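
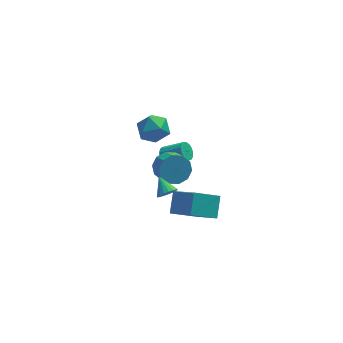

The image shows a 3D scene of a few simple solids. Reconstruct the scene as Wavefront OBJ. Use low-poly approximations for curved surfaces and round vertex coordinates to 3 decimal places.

v -1.796 -1.878 -0.938
v -1.575 -1.495 -1.373
v -2.164 -0.942 -0.302
v -1.834 -1.54 -1.457
v -2.085 -1.652 -1.438
v -2.279 -1.808 -1.32
v -2.378 -1.979 -1.127
v -2.361 -2.129 -0.896
v -2.233 -2.23 -0.673
v -2.018 -2.261 -0.503
v -1.759 -2.216 -0.42
v -1.507 -2.104 -0.438
v -1.313 -1.948 -0.556
v -1.214 -1.777 -0.75
v -1.231 -1.627 -0.98
v -1.359 -1.526 -1.203
v -1.307 4.151 -3.912
v -0.977 4.631 -4.177
v 0.237 4.23 -3.392
v -0.093 3.749 -3.128
v -1.099 4.756 -3.925
v 0.115 4.354 -3.14
v -1.268 4.742 -3.67
v -0.054 4.34 -2.885
v -1.446 4.592 -3.471
v -0.232 4.191 -2.686
v -1.593 4.342 -3.372
v -0.379 3.94 -2.588
v -1.673 4.048 -3.398
v -0.46 3.646 -2.613
v -1.67 3.777 -3.541
v -0.457 3.375 -2.757
v -1.584 3.592 -3.77
v -0.37 3.19 -2.985
v -1.434 3.535 -4.031
v -0.22 3.133 -3.246
v -1.255 3.619 -4.265
v -0.041 3.217 -3.48
v -1.088 3.825 -4.418
v 0.126 3.423 -3.633
v -0.971 4.106 -4.455
v 0.243 3.704 -3.671
v -0.931 4.397 -4.368
v 0.283 3.995 -3.584
v -3.157 1.318 2.357
v -2.297 1.869 2.491
v -2.243 0.011 1.869
v -1.383 0.562 2.003
v -1.942 0.273 2.819
v -2.506 1.081 3.121
v -2.034 0.799 1.239
v -2.598 1.607 1.541
v -1.603 1.549 1.8
v -1.546 1.223 2.776
v -2.994 0.657 1.584
v -2.937 0.331 2.56
v -1.794 -3.186 -1.356
v -0.821 -4.542 -0.098
v -1.501 -2.148 -0.464
v -0.528 -3.504 0.794
v -0.332 -2.896 -2.174
v 0.641 -4.252 -0.916
v -0.039 -1.858 -1.282
v 0.934 -3.214 -0.024
v -1.468 0.724 -1.217
v -0.819 0.464 -1.889
v -0.522 -0.485 -1.235
v -1.172 -0.224 -0.563
v -0.544 0.822 -1.494
v -0.247 -0.126 -0.84
v -0.622 1.143 -0.994
v -0.326 0.194 -0.34
v -1.024 1.304 -0.579
v -0.727 0.355 0.076
v -1.595 1.243 -0.407
v -1.298 0.295 0.247
v -2.118 0.985 -0.545
v -1.821 0.036 0.109
v -2.393 0.626 -0.94
v -2.096 -0.322 -0.286
v -2.314 0.306 -1.44
v -2.018 -0.643 -0.786
v -1.913 0.145 -1.856
v -1.616 -0.804 -1.201
v -1.342 0.205 -2.027
v -1.045 -0.743 -1.373
f 2 1 4
f 2 4 3
f 4 1 5
f 4 5 3
f 5 1 6
f 5 6 3
f 6 1 7
f 6 7 3
f 7 1 8
f 7 8 3
f 8 1 9
f 8 9 3
f 9 1 10
f 9 10 3
f 10 1 11
f 10 11 3
f 11 1 12
f 11 12 3
f 12 1 13
f 12 13 3
f 13 1 14
f 13 14 3
f 14 1 15
f 14 15 3
f 15 1 16
f 15 16 3
f 16 1 2
f 16 2 3
f 18 17 21
f 18 21 19
f 19 21 22
f 19 22 20
f 21 17 23
f 21 23 22
f 22 23 24
f 22 24 20
f 23 17 25
f 23 25 24
f 24 25 26
f 24 26 20
f 25 17 27
f 25 27 26
f 26 27 28
f 26 28 20
f 27 17 29
f 27 29 28
f 28 29 30
f 28 30 20
f 29 17 31
f 29 31 30
f 30 31 32
f 30 32 20
f 31 17 33
f 31 33 32
f 32 33 34
f 32 34 20
f 33 17 35
f 33 35 34
f 34 35 36
f 34 36 20
f 35 17 37
f 35 37 36
f 36 37 38
f 36 38 20
f 37 17 39
f 37 39 38
f 38 39 40
f 38 40 20
f 39 17 41
f 39 41 40
f 40 41 42
f 40 42 20
f 41 17 43
f 41 43 42
f 42 43 44
f 42 44 20
f 43 17 18
f 43 18 44
f 44 18 19
f 44 19 20
f 45 56 50
f 45 50 46
f 45 46 52
f 45 52 55
f 45 55 56
f 46 50 54
f 50 56 49
f 56 55 47
f 55 52 51
f 52 46 53
f 48 54 49
f 48 49 47
f 48 47 51
f 48 51 53
f 48 53 54
f 49 54 50
f 47 49 56
f 51 47 55
f 53 51 52
f 54 53 46
f 58 60 57
f 61 58 57
f 57 60 59
f 59 61 57
f 58 64 60
f 62 58 61
f 62 64 58
f 60 64 59
f 63 61 59
f 59 64 63
f 63 62 61
f 64 62 63
f 66 65 69
f 66 69 67
f 67 69 70
f 67 70 68
f 69 65 71
f 69 71 70
f 70 71 72
f 70 72 68
f 71 65 73
f 71 73 72
f 72 73 74
f 72 74 68
f 73 65 75
f 73 75 74
f 74 75 76
f 74 76 68
f 75 65 77
f 75 77 76
f 76 77 78
f 76 78 68
f 77 65 79
f 77 79 78
f 78 79 80
f 78 80 68
f 79 65 81
f 79 81 80
f 80 81 82
f 80 82 68
f 81 65 83
f 81 83 82
f 82 83 84
f 82 84 68
f 83 65 85
f 83 85 84
f 84 85 86
f 84 86 68
f 85 65 66
f 85 66 86
f 86 66 67
f 86 67 68



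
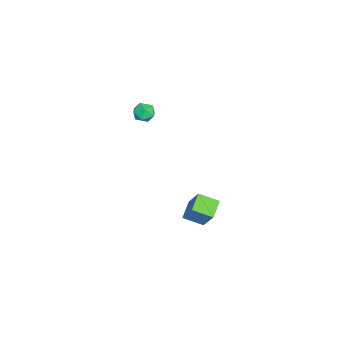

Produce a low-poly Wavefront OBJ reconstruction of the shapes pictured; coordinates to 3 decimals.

v 2.461 3.122 -3.636
v 3.211 3.735 -2.166
v 2.458 4.248 -4.104
v 3.207 4.862 -2.635
v 3.493 2.938 -4.085
v 4.242 3.552 -2.616
v 3.489 4.065 -4.554
v 4.239 4.678 -3.084
v 1.937 0.763 3.742
v 2.337 1.191 4.072
v 2.803 0.349 3.228
v 3.203 0.777 3.558
v 2.899 0.276 3.89
v 2.364 0.532 4.207
v 2.776 1.008 3.093
v 2.241 1.264 3.41
v 2.856 1.342 3.671
v 2.932 0.89 4.164
v 2.208 0.65 3.136
v 2.284 0.198 3.629
f 2 4 1
f 5 2 1
f 1 4 3
f 3 5 1
f 2 8 4
f 6 2 5
f 6 8 2
f 4 8 3
f 7 5 3
f 3 8 7
f 7 6 5
f 8 6 7
f 9 20 14
f 9 14 10
f 9 10 16
f 9 16 19
f 9 19 20
f 10 14 18
f 14 20 13
f 20 19 11
f 19 16 15
f 16 10 17
f 12 18 13
f 12 13 11
f 12 11 15
f 12 15 17
f 12 17 18
f 13 18 14
f 11 13 20
f 15 11 19
f 17 15 16
f 18 17 10



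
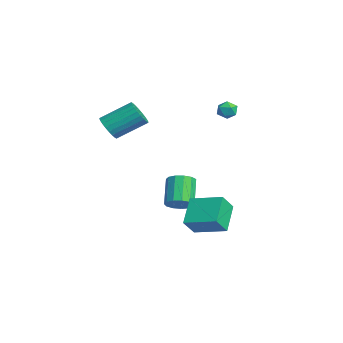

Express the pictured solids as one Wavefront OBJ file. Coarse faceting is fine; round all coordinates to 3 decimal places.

v -2.634 3.351 3.464
v -2.286 3.189 2.951
v -3.114 2.431 3.429
v -2.766 2.269 2.916
v -2.484 2.324 3.489
v -2.188 2.893 3.511
v -3.212 2.727 2.869
v -2.916 3.296 2.891
v -2.643 2.803 2.583
v -2.194 2.554 2.966
v -3.206 3.066 3.414
v -2.757 2.817 3.797
v -1.649 -3.771 2.7
v -0.836 -3.872 2.736
v -0.678 -2.231 3.796
v -1.491 -2.129 3.76
v -0.865 -3.697 2.47
v -0.708 -2.056 3.53
v -1.014 -3.534 2.239
v -0.856 -1.892 3.298
v -1.259 -3.406 2.078
v -1.102 -1.765 3.137
v -1.564 -3.334 2.011
v -1.406 -1.693 3.071
v -1.881 -3.329 2.05
v -1.724 -1.687 3.11
v -2.164 -3.39 2.188
v -2.006 -1.749 3.247
v -2.367 -3.51 2.403
v -2.21 -1.869 3.463
v -2.462 -3.669 2.664
v -2.304 -2.028 3.724
v -2.432 -3.844 2.93
v -2.275 -2.203 3.99
v -2.284 -4.008 3.162
v -2.126 -2.366 4.221
v -2.038 -4.135 3.323
v -1.881 -2.494 4.382
v -1.734 -4.207 3.389
v -1.576 -2.566 4.449
v -1.416 -4.213 3.35
v -1.259 -2.571 4.41
v -1.134 -4.151 3.213
v -0.976 -2.51 4.272
v -0.93 -4.031 2.997
v -0.773 -2.39 4.057
v -0.653 0.924 -3.073
v -0.124 0.23 -2.109
v 0.472 2.402 -2.627
v 1.001 1.708 -1.663
v 0.639 0.292 -4.237
v 1.168 -0.402 -3.273
v 1.764 1.77 -3.791
v 2.293 1.076 -2.827
v -0.834 -0.162 -2.797
v -0.268 0.272 -2.413
v -1.441 0.616 -1.078
v -2.006 0.182 -1.463
v -0.492 0.563 -2.684
v -1.665 0.907 -1.349
v -0.823 0.624 -2.991
v -1.996 0.968 -1.656
v -1.159 0.436 -3.237
v -2.331 0.78 -1.902
v -1.39 0.057 -3.343
v -2.563 0.401 -2.008
v -1.446 -0.391 -3.276
v -2.618 -0.047 -1.941
v -1.306 -0.766 -3.057
v -2.479 -0.422 -1.722
v -1.017 -0.95 -2.756
v -2.19 -0.606 -1.421
v -0.669 -0.883 -2.467
v -1.842 -0.539 -1.132
v -0.374 -0.588 -2.284
v -1.547 -0.244 -0.949
v -0.224 -0.157 -2.264
v -1.397 0.187 -0.929
f 1 12 6
f 1 6 2
f 1 2 8
f 1 8 11
f 1 11 12
f 2 6 10
f 6 12 5
f 12 11 3
f 11 8 7
f 8 2 9
f 4 10 5
f 4 5 3
f 4 3 7
f 4 7 9
f 4 9 10
f 5 10 6
f 3 5 12
f 7 3 11
f 9 7 8
f 10 9 2
f 14 13 17
f 14 17 15
f 15 17 18
f 15 18 16
f 17 13 19
f 17 19 18
f 18 19 20
f 18 20 16
f 19 13 21
f 19 21 20
f 20 21 22
f 20 22 16
f 21 13 23
f 21 23 22
f 22 23 24
f 22 24 16
f 23 13 25
f 23 25 24
f 24 25 26
f 24 26 16
f 25 13 27
f 25 27 26
f 26 27 28
f 26 28 16
f 27 13 29
f 27 29 28
f 28 29 30
f 28 30 16
f 29 13 31
f 29 31 30
f 30 31 32
f 30 32 16
f 31 13 33
f 31 33 32
f 32 33 34
f 32 34 16
f 33 13 35
f 33 35 34
f 34 35 36
f 34 36 16
f 35 13 37
f 35 37 36
f 36 37 38
f 36 38 16
f 37 13 39
f 37 39 38
f 38 39 40
f 38 40 16
f 39 13 41
f 39 41 40
f 40 41 42
f 40 42 16
f 41 13 43
f 41 43 42
f 42 43 44
f 42 44 16
f 43 13 45
f 43 45 44
f 44 45 46
f 44 46 16
f 45 13 14
f 45 14 46
f 46 14 15
f 46 15 16
f 48 50 47
f 51 48 47
f 47 50 49
f 49 51 47
f 48 54 50
f 52 48 51
f 52 54 48
f 50 54 49
f 53 51 49
f 49 54 53
f 53 52 51
f 54 52 53
f 56 55 59
f 56 59 57
f 57 59 60
f 57 60 58
f 59 55 61
f 59 61 60
f 60 61 62
f 60 62 58
f 61 55 63
f 61 63 62
f 62 63 64
f 62 64 58
f 63 55 65
f 63 65 64
f 64 65 66
f 64 66 58
f 65 55 67
f 65 67 66
f 66 67 68
f 66 68 58
f 67 55 69
f 67 69 68
f 68 69 70
f 68 70 58
f 69 55 71
f 69 71 70
f 70 71 72
f 70 72 58
f 71 55 73
f 71 73 72
f 72 73 74
f 72 74 58
f 73 55 75
f 73 75 74
f 74 75 76
f 74 76 58
f 75 55 77
f 75 77 76
f 76 77 78
f 76 78 58
f 77 55 56
f 77 56 78
f 78 56 57
f 78 57 58



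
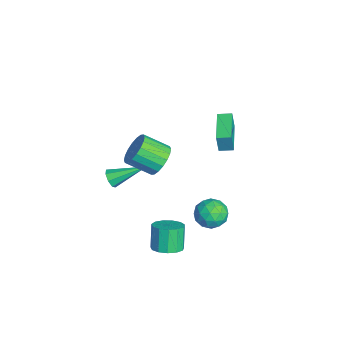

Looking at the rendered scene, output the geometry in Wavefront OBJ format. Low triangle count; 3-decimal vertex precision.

v 1.93 -1.157 3.079
v 2.83 -1.118 3.438
v 2.55 -2.425 4.281
v 1.65 -2.463 3.921
v 2.603 -0.886 3.723
v 2.322 -2.192 4.565
v 2.243 -0.707 3.88
v 1.962 -2.014 4.722
v 1.82 -0.618 3.878
v 1.54 -1.924 4.72
v 1.42 -0.635 3.718
v 1.139 -1.942 4.56
v 1.12 -0.756 3.431
v 0.84 -2.062 4.274
v 0.981 -0.956 3.074
v 0.701 -2.262 3.917
v 1.03 -1.195 2.719
v 0.75 -2.502 3.562
v 1.258 -1.428 2.435
v 0.977 -2.734 3.277
v 1.618 -1.606 2.278
v 1.337 -2.913 3.12
v 2.04 -1.696 2.28
v 1.76 -3.002 3.122
v 2.441 -1.678 2.44
v 2.16 -2.985 3.282
v 2.74 -1.558 2.726
v 2.46 -2.864 3.569
v 2.879 -1.358 3.083
v 2.599 -2.664 3.926
v -3.97 2.622 0.261
v -3.819 2.458 1.491
v -3.839 3.416 0.351
v -3.688 3.253 1.581
v -1.992 2.327 -0.021
v -1.841 2.164 1.209
v -1.861 3.122 0.069
v -1.71 2.958 1.299
v 3.964 -1.035 -2.312
v 4.737 -1.091 -1.942
v 4.11 -0.982 -0.617
v 3.336 -0.925 -0.988
v 4.657 -0.62 -2.018
v 4.03 -0.51 -0.693
v 4.357 -0.28 -2.189
v 3.729 -0.17 -0.864
v 3.931 -0.18 -2.398
v 3.304 -0.07 -1.073
v 3.516 -0.351 -2.581
v 2.889 -0.242 -1.256
v 3.243 -0.739 -2.678
v 2.616 -0.63 -1.353
v 3.199 -1.221 -2.659
v 2.572 -1.112 -1.334
v 3.397 -1.644 -2.53
v 2.77 -1.535 -1.205
v 3.776 -1.874 -2.332
v 3.148 -1.764 -1.007
v 4.214 -1.837 -2.128
v 3.586 -1.727 -0.803
v 4.572 -1.545 -1.982
v 3.945 -1.436 -0.657
v -0.523 -3.565 -0.486
v -0.196 -3.352 -0.955
v -0.417 -1.675 0.446
v -0.655 -3.296 -1.017
v -1.037 -3.397 -0.768
v -1.117 -3.597 -0.354
v -0.85 -3.778 -0.017
v -0.39 -3.834 0.046
v -0.009 -3.733 -0.203
v 0.072 -3.533 -0.618
v 2.958 1.612 -0.095
v 3.569 2.039 0.487
v 3.891 0.401 -0.187
v 4.502 0.828 0.395
v 3.667 0.529 0.723
v 3.09 1.277 0.78
v 4.37 1.163 -0.48
v 3.793 1.911 -0.423
v 4.442 1.761 0.249
v 4.007 1.37 0.993
v 3.453 1.07 -0.693
v 3.018 0.679 0.051
v 3.181 1.931 0.204
v 4.279 0.509 0.096
v 3.787 0.333 0.289
v 4.147 0.584 0.631
v 2.9 1.484 0.376
v 3.259 1.735 0.718
v 3.316 0.848 0.857
v 4.201 0.705 -0.418
v 4.56 0.956 -0.076
v 3.313 1.856 -0.331
v 3.673 2.107 0.011
v 4.144 1.592 -0.557
v 4.054 2.02 0.407
v 4.602 1.308 0.353
v 4.525 1.505 -0.162
v 4.186 1.944 -0.129
v 3.798 1.789 0.844
v 4.347 1.078 0.79
v 3.856 0.902 0.983
v 3.517 1.342 1.016
v 4.311 1.626 0.704
v 3.113 1.362 -0.49
v 3.662 0.651 -0.544
v 3.943 1.098 -0.716
v 3.604 1.538 -0.683
v 2.858 1.132 -0.053
v 3.406 0.42 -0.107
v 3.274 0.496 0.429
v 2.935 0.935 0.462
v 3.149 0.814 -0.404
f 2 1 5
f 2 5 3
f 3 5 6
f 3 6 4
f 5 1 7
f 5 7 6
f 6 7 8
f 6 8 4
f 7 1 9
f 7 9 8
f 8 9 10
f 8 10 4
f 9 1 11
f 9 11 10
f 10 11 12
f 10 12 4
f 11 1 13
f 11 13 12
f 12 13 14
f 12 14 4
f 13 1 15
f 13 15 14
f 14 15 16
f 14 16 4
f 15 1 17
f 15 17 16
f 16 17 18
f 16 18 4
f 17 1 19
f 17 19 18
f 18 19 20
f 18 20 4
f 19 1 21
f 19 21 20
f 20 21 22
f 20 22 4
f 21 1 23
f 21 23 22
f 22 23 24
f 22 24 4
f 23 1 25
f 23 25 24
f 24 25 26
f 24 26 4
f 25 1 27
f 25 27 26
f 26 27 28
f 26 28 4
f 27 1 29
f 27 29 28
f 28 29 30
f 28 30 4
f 29 1 2
f 29 2 30
f 30 2 3
f 30 3 4
f 32 34 31
f 35 32 31
f 31 34 33
f 33 35 31
f 32 38 34
f 36 32 35
f 36 38 32
f 34 38 33
f 37 35 33
f 33 38 37
f 37 36 35
f 38 36 37
f 40 39 43
f 40 43 41
f 41 43 44
f 41 44 42
f 43 39 45
f 43 45 44
f 44 45 46
f 44 46 42
f 45 39 47
f 45 47 46
f 46 47 48
f 46 48 42
f 47 39 49
f 47 49 48
f 48 49 50
f 48 50 42
f 49 39 51
f 49 51 50
f 50 51 52
f 50 52 42
f 51 39 53
f 51 53 52
f 52 53 54
f 52 54 42
f 53 39 55
f 53 55 54
f 54 55 56
f 54 56 42
f 55 39 57
f 55 57 56
f 56 57 58
f 56 58 42
f 57 39 59
f 57 59 58
f 58 59 60
f 58 60 42
f 59 39 61
f 59 61 60
f 60 61 62
f 60 62 42
f 61 39 40
f 61 40 62
f 62 40 41
f 62 41 42
f 64 63 66
f 64 66 65
f 66 63 67
f 66 67 65
f 67 63 68
f 67 68 65
f 68 63 69
f 68 69 65
f 69 63 70
f 69 70 65
f 70 63 71
f 70 71 65
f 71 63 72
f 71 72 65
f 72 63 64
f 72 64 65
f 73 110 89
f 110 84 113
f 89 113 78
f 110 113 89
f 73 89 85
f 89 78 90
f 85 90 74
f 89 90 85
f 73 85 94
f 85 74 95
f 94 95 80
f 85 95 94
f 73 94 106
f 94 80 109
f 106 109 83
f 94 109 106
f 73 106 110
f 106 83 114
f 110 114 84
f 106 114 110
f 74 90 101
f 90 78 104
f 101 104 82
f 90 104 101
f 78 113 91
f 113 84 112
f 91 112 77
f 113 112 91
f 84 114 111
f 114 83 107
f 111 107 75
f 114 107 111
f 83 109 108
f 109 80 96
f 108 96 79
f 109 96 108
f 80 95 100
f 95 74 97
f 100 97 81
f 95 97 100
f 76 102 88
f 102 82 103
f 88 103 77
f 102 103 88
f 76 88 86
f 88 77 87
f 86 87 75
f 88 87 86
f 76 86 93
f 86 75 92
f 93 92 79
f 86 92 93
f 76 93 98
f 93 79 99
f 98 99 81
f 93 99 98
f 76 98 102
f 98 81 105
f 102 105 82
f 98 105 102
f 77 103 91
f 103 82 104
f 91 104 78
f 103 104 91
f 75 87 111
f 87 77 112
f 111 112 84
f 87 112 111
f 79 92 108
f 92 75 107
f 108 107 83
f 92 107 108
f 81 99 100
f 99 79 96
f 100 96 80
f 99 96 100
f 82 105 101
f 105 81 97
f 101 97 74
f 105 97 101



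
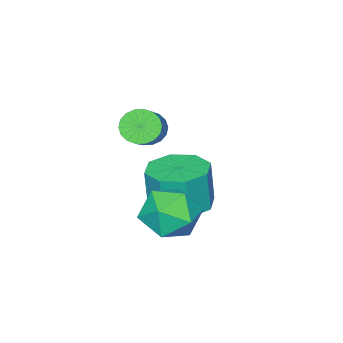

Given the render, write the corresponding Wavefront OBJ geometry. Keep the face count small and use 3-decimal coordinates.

v -1.443 -1.819 -0.405
v -0.966 -2.151 -0.696
v 0.04 -1.454 0.153
v -0.437 -1.121 0.445
v -0.991 -1.915 -0.862
v 0.015 -1.217 -0.012
v -1.104 -1.66 -0.936
v -0.098 -0.962 -0.087
v -1.285 -1.436 -0.906
v -0.279 -0.739 -0.056
v -1.497 -1.288 -0.776
v -0.491 -0.591 0.073
v -1.699 -1.245 -0.573
v -0.693 -0.548 0.277
v -1.849 -1.316 -0.336
v -0.843 -0.619 0.513
v -1.92 -1.486 -0.113
v -0.914 -0.789 0.736
v -1.895 -1.723 0.052
v -0.889 -1.025 0.902
v -1.782 -1.978 0.127
v -0.776 -1.28 0.976
v -1.601 -2.201 0.096
v -0.595 -1.504 0.946
v -1.389 -2.349 -0.033
v -0.383 -1.652 0.816
v -1.187 -2.392 -0.237
v -0.181 -1.695 0.613
v -1.037 -2.321 -0.473
v -0.031 -1.624 0.376
v -1.011 0.067 -3.216
v -0.401 0.916 -3.402
v -0.059 -0.316 -1.838
v 0.551 0.533 -2.024
v -0.453 0.661 -1.703
v -1.042 0.897 -2.555
v 0.582 -0.297 -2.685
v -0.007 -0.061 -3.537
v 0.583 0.691 -3.074
v -0.056 1.283 -2.467
v -0.404 -0.683 -2.773
v -1.043 -0.091 -2.166
v -2.313 -1.193 -3.987
v -1.73 -0.31 -3.921
v -1.704 -0.445 -2.347
v -2.287 -1.327 -2.413
v -2.527 -0.158 -3.895
v -2.5 -0.293 -2.321
v -3.198 -0.613 -3.923
v -3.172 -0.747 -2.348
v -3.351 -1.407 -3.988
v -3.325 -1.541 -2.414
v -2.896 -2.075 -4.053
v -2.87 -2.21 -2.479
v -2.1 -2.227 -4.079
v -2.073 -2.362 -2.505
v -1.428 -1.773 -4.052
v -1.402 -1.907 -2.477
v -1.275 -0.979 -3.986
v -1.249 -1.113 -2.412
f 2 1 5
f 2 5 3
f 3 5 6
f 3 6 4
f 5 1 7
f 5 7 6
f 6 7 8
f 6 8 4
f 7 1 9
f 7 9 8
f 8 9 10
f 8 10 4
f 9 1 11
f 9 11 10
f 10 11 12
f 10 12 4
f 11 1 13
f 11 13 12
f 12 13 14
f 12 14 4
f 13 1 15
f 13 15 14
f 14 15 16
f 14 16 4
f 15 1 17
f 15 17 16
f 16 17 18
f 16 18 4
f 17 1 19
f 17 19 18
f 18 19 20
f 18 20 4
f 19 1 21
f 19 21 20
f 20 21 22
f 20 22 4
f 21 1 23
f 21 23 22
f 22 23 24
f 22 24 4
f 23 1 25
f 23 25 24
f 24 25 26
f 24 26 4
f 25 1 27
f 25 27 26
f 26 27 28
f 26 28 4
f 27 1 29
f 27 29 28
f 28 29 30
f 28 30 4
f 29 1 2
f 29 2 30
f 30 2 3
f 30 3 4
f 31 42 36
f 31 36 32
f 31 32 38
f 31 38 41
f 31 41 42
f 32 36 40
f 36 42 35
f 42 41 33
f 41 38 37
f 38 32 39
f 34 40 35
f 34 35 33
f 34 33 37
f 34 37 39
f 34 39 40
f 35 40 36
f 33 35 42
f 37 33 41
f 39 37 38
f 40 39 32
f 44 43 47
f 44 47 45
f 45 47 48
f 45 48 46
f 47 43 49
f 47 49 48
f 48 49 50
f 48 50 46
f 49 43 51
f 49 51 50
f 50 51 52
f 50 52 46
f 51 43 53
f 51 53 52
f 52 53 54
f 52 54 46
f 53 43 55
f 53 55 54
f 54 55 56
f 54 56 46
f 55 43 57
f 55 57 56
f 56 57 58
f 56 58 46
f 57 43 59
f 57 59 58
f 58 59 60
f 58 60 46
f 59 43 44
f 59 44 60
f 60 44 45
f 60 45 46



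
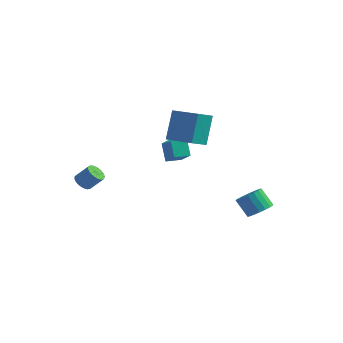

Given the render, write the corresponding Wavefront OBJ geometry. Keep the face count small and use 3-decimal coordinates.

v -0.504 -0.342 2.901
v -0.672 0.563 4.642
v -0.228 0.677 2.397
v -0.396 1.583 4.139
v 1.296 -0.663 3.241
v 1.128 0.243 4.983
v 1.572 0.357 2.738
v 1.404 1.262 4.479
v -2.592 2.914 -0.843
v -1.504 2.088 0.168
v -3.164 3.419 0.185
v -2.076 2.593 1.196
v -2.004 3.647 -0.876
v -0.916 2.821 0.135
v -2.576 4.152 0.152
v -1.488 3.326 1.163
v -3.921 -3.183 -0.041
v -3.569 -3.636 -0.178
v -2.888 -3.351 0.624
v -3.239 -2.897 0.761
v -3.471 -3.424 -0.337
v -2.79 -3.139 0.465
v -3.476 -3.157 -0.428
v -2.795 -2.871 0.374
v -3.583 -2.895 -0.43
v -2.902 -2.61 0.372
v -3.767 -2.7 -0.343
v -3.086 -2.414 0.459
v -3.986 -2.615 -0.187
v -3.305 -2.33 0.615
v -4.191 -2.66 0.003
v -3.51 -2.375 0.804
v -4.333 -2.825 0.182
v -3.652 -2.54 0.984
v -4.381 -3.072 0.311
v -3.7 -2.786 1.113
v -4.323 -3.344 0.359
v -3.642 -3.059 1.161
v -4.173 -3.579 0.315
v -3.492 -3.294 1.117
v -3.966 -3.724 0.19
v -3.285 -3.438 0.992
v -3.747 -3.744 0.012
v -3.066 -3.459 0.814
v 3.047 3.698 -3.485
v 3.681 3.637 -2.969
v 2.867 3.721 -1.959
v 2.233 3.782 -2.475
v 3.653 3.997 -3.021
v 2.839 4.081 -2.011
v 3.506 4.298 -3.165
v 2.691 4.382 -2.155
v 3.267 4.48 -3.373
v 2.453 4.564 -2.363
v 2.985 4.507 -3.602
v 2.17 4.591 -2.592
v 2.715 4.374 -3.809
v 1.901 4.458 -2.799
v 2.511 4.107 -3.951
v 1.697 4.191 -2.941
v 2.413 3.759 -4.001
v 1.599 3.843 -2.991
v 2.441 3.399 -3.949
v 1.627 3.483 -2.939
v 2.589 3.098 -3.805
v 1.774 3.182 -2.795
v 2.827 2.916 -3.597
v 2.013 3 -2.587
v 3.11 2.889 -3.368
v 2.295 2.973 -2.358
v 3.379 3.022 -3.161
v 2.565 3.106 -2.151
v 3.583 3.289 -3.019
v 2.769 3.373 -2.009
f 2 4 1
f 5 2 1
f 1 4 3
f 3 5 1
f 2 8 4
f 6 2 5
f 6 8 2
f 4 8 3
f 7 5 3
f 3 8 7
f 7 6 5
f 8 6 7
f 10 12 9
f 13 10 9
f 9 12 11
f 11 13 9
f 10 16 12
f 14 10 13
f 14 16 10
f 12 16 11
f 15 13 11
f 11 16 15
f 15 14 13
f 16 14 15
f 18 17 21
f 18 21 19
f 19 21 22
f 19 22 20
f 21 17 23
f 21 23 22
f 22 23 24
f 22 24 20
f 23 17 25
f 23 25 24
f 24 25 26
f 24 26 20
f 25 17 27
f 25 27 26
f 26 27 28
f 26 28 20
f 27 17 29
f 27 29 28
f 28 29 30
f 28 30 20
f 29 17 31
f 29 31 30
f 30 31 32
f 30 32 20
f 31 17 33
f 31 33 32
f 32 33 34
f 32 34 20
f 33 17 35
f 33 35 34
f 34 35 36
f 34 36 20
f 35 17 37
f 35 37 36
f 36 37 38
f 36 38 20
f 37 17 39
f 37 39 38
f 38 39 40
f 38 40 20
f 39 17 41
f 39 41 40
f 40 41 42
f 40 42 20
f 41 17 43
f 41 43 42
f 42 43 44
f 42 44 20
f 43 17 18
f 43 18 44
f 44 18 19
f 44 19 20
f 46 45 49
f 46 49 47
f 47 49 50
f 47 50 48
f 49 45 51
f 49 51 50
f 50 51 52
f 50 52 48
f 51 45 53
f 51 53 52
f 52 53 54
f 52 54 48
f 53 45 55
f 53 55 54
f 54 55 56
f 54 56 48
f 55 45 57
f 55 57 56
f 56 57 58
f 56 58 48
f 57 45 59
f 57 59 58
f 58 59 60
f 58 60 48
f 59 45 61
f 59 61 60
f 60 61 62
f 60 62 48
f 61 45 63
f 61 63 62
f 62 63 64
f 62 64 48
f 63 45 65
f 63 65 64
f 64 65 66
f 64 66 48
f 65 45 67
f 65 67 66
f 66 67 68
f 66 68 48
f 67 45 69
f 67 69 68
f 68 69 70
f 68 70 48
f 69 45 71
f 69 71 70
f 70 71 72
f 70 72 48
f 71 45 73
f 71 73 72
f 72 73 74
f 72 74 48
f 73 45 46
f 73 46 74
f 74 46 47
f 74 47 48



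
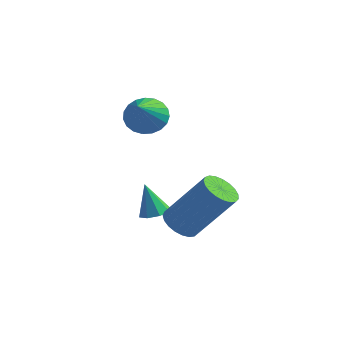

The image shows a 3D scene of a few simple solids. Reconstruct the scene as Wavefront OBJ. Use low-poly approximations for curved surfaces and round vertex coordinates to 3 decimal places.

v 2.379 1.442 -4.067
v 2.881 1.648 -4.477
v 4.102 2.085 -2.762
v 3.601 1.878 -2.353
v 2.737 1.887 -4.436
v 3.958 2.324 -2.721
v 2.531 2.05 -4.33
v 3.752 2.487 -2.616
v 2.299 2.107 -4.18
v 3.52 2.544 -2.465
v 2.081 2.05 -4.009
v 3.302 2.486 -2.295
v 1.914 1.887 -3.849
v 3.135 2.324 -2.134
v 1.828 1.647 -3.727
v 3.049 2.084 -2.012
v 1.837 1.371 -3.663
v 3.058 1.808 -1.948
v 1.94 1.108 -3.67
v 3.161 1.545 -1.955
v 2.119 0.903 -3.745
v 3.34 1.339 -2.03
v 2.343 0.79 -3.876
v 3.564 1.227 -2.161
v 2.573 0.79 -4.04
v 3.795 1.227 -2.325
v 2.77 0.903 -4.209
v 3.991 1.34 -2.494
v 2.899 1.109 -4.353
v 4.121 1.546 -2.638
v 2.939 1.373 -4.448
v 4.16 1.809 -2.733
v 0.125 3.073 -0.527
v 0.44 3.581 -0.058
v 0.675 1.667 0.627
v 0.147 3.56 0.057
v -0.151 3.454 0.07
v -0.401 3.283 -0.02
v -0.56 3.075 -0.197
v -0.601 2.867 -0.431
v -0.516 2.695 -0.682
v -0.32 2.588 -0.906
v -0.048 2.565 -1.064
v 0.255 2.629 -1.13
v 0.535 2.771 -1.091
v 0.744 2.965 -0.954
v 0.846 3.177 -0.744
v 0.823 3.372 -0.496
v 0.68 3.515 -0.253
v 0.864 2.383 -4.496
v 1.198 2.809 -4.394
v 0.456 2.417 -3.304
v 0.817 2.93 -4.527
v 0.465 2.732 -4.643
v 0.346 2.329 -4.672
v 0.531 1.958 -4.598
v 0.911 1.836 -4.464
v 1.264 2.035 -4.349
v 1.382 2.438 -4.32
f 2 1 5
f 2 5 3
f 3 5 6
f 3 6 4
f 5 1 7
f 5 7 6
f 6 7 8
f 6 8 4
f 7 1 9
f 7 9 8
f 8 9 10
f 8 10 4
f 9 1 11
f 9 11 10
f 10 11 12
f 10 12 4
f 11 1 13
f 11 13 12
f 12 13 14
f 12 14 4
f 13 1 15
f 13 15 14
f 14 15 16
f 14 16 4
f 15 1 17
f 15 17 16
f 16 17 18
f 16 18 4
f 17 1 19
f 17 19 18
f 18 19 20
f 18 20 4
f 19 1 21
f 19 21 20
f 20 21 22
f 20 22 4
f 21 1 23
f 21 23 22
f 22 23 24
f 22 24 4
f 23 1 25
f 23 25 24
f 24 25 26
f 24 26 4
f 25 1 27
f 25 27 26
f 26 27 28
f 26 28 4
f 27 1 29
f 27 29 28
f 28 29 30
f 28 30 4
f 29 1 31
f 29 31 30
f 30 31 32
f 30 32 4
f 31 1 2
f 31 2 32
f 32 2 3
f 32 3 4
f 34 33 36
f 34 36 35
f 36 33 37
f 36 37 35
f 37 33 38
f 37 38 35
f 38 33 39
f 38 39 35
f 39 33 40
f 39 40 35
f 40 33 41
f 40 41 35
f 41 33 42
f 41 42 35
f 42 33 43
f 42 43 35
f 43 33 44
f 43 44 35
f 44 33 45
f 44 45 35
f 45 33 46
f 45 46 35
f 46 33 47
f 46 47 35
f 47 33 48
f 47 48 35
f 48 33 49
f 48 49 35
f 49 33 34
f 49 34 35
f 51 50 53
f 51 53 52
f 53 50 54
f 53 54 52
f 54 50 55
f 54 55 52
f 55 50 56
f 55 56 52
f 56 50 57
f 56 57 52
f 57 50 58
f 57 58 52
f 58 50 59
f 58 59 52
f 59 50 51
f 59 51 52



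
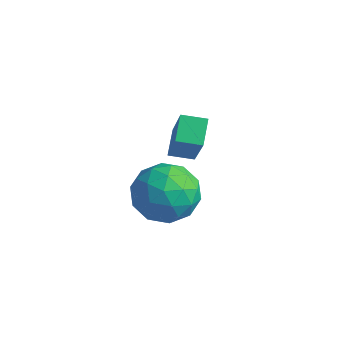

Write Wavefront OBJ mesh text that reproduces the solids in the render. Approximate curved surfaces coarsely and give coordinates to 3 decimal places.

v -0.607 -0.414 1.396
v -1.023 0.23 1.941
v -0.005 0.094 1.256
v -0.421 0.738 1.8
v 0.461 -1.198 3.14
v 0.045 -0.554 3.684
v 1.063 -0.69 2.999
v 0.647 -0.046 3.544
v 1.359 -2.439 2.1
v 1.8 -1.999 2.922
v 1.82 -3.941 2.658
v 2.261 -3.501 3.48
v 1.235 -3.498 3.382
v 0.95 -2.57 3.037
v 2.67 -3.37 2.543
v 2.385 -2.442 2.198
v 2.61 -2.574 3.195
v 1.723 -2.654 3.713
v 1.897 -3.286 1.867
v 1.01 -3.366 2.385
v 1.539 -2.087 2.462
v 2.081 -3.853 3.118
v 1.478 -3.851 3.061
v 1.737 -3.593 3.543
v 1.04 -2.423 2.53
v 1.299 -2.164 3.012
v 0.966 -3.046 3.283
v 2.321 -3.776 2.568
v 2.58 -3.517 3.05
v 1.883 -2.347 2.037
v 2.142 -2.089 2.519
v 2.654 -2.894 2.297
v 2.274 -2.167 3.105
v 2.545 -3.049 3.433
v 2.786 -2.972 2.883
v 2.618 -2.427 2.68
v 1.753 -2.213 3.41
v 2.024 -3.096 3.738
v 1.421 -3.095 3.681
v 1.253 -2.549 3.478
v 2.229 -2.551 3.571
v 1.596 -2.844 1.842
v 1.867 -3.727 2.17
v 2.367 -3.391 2.102
v 2.199 -2.845 1.899
v 1.075 -2.891 2.147
v 1.346 -3.773 2.475
v 1.002 -3.513 2.9
v 0.834 -2.968 2.697
v 1.391 -3.389 2.009
f 2 4 1
f 5 2 1
f 1 4 3
f 3 5 1
f 2 8 4
f 6 2 5
f 6 8 2
f 4 8 3
f 7 5 3
f 3 8 7
f 7 6 5
f 8 6 7
f 9 46 25
f 46 20 49
f 25 49 14
f 46 49 25
f 9 25 21
f 25 14 26
f 21 26 10
f 25 26 21
f 9 21 30
f 21 10 31
f 30 31 16
f 21 31 30
f 9 30 42
f 30 16 45
f 42 45 19
f 30 45 42
f 9 42 46
f 42 19 50
f 46 50 20
f 42 50 46
f 10 26 37
f 26 14 40
f 37 40 18
f 26 40 37
f 14 49 27
f 49 20 48
f 27 48 13
f 49 48 27
f 20 50 47
f 50 19 43
f 47 43 11
f 50 43 47
f 19 45 44
f 45 16 32
f 44 32 15
f 45 32 44
f 16 31 36
f 31 10 33
f 36 33 17
f 31 33 36
f 12 38 24
f 38 18 39
f 24 39 13
f 38 39 24
f 12 24 22
f 24 13 23
f 22 23 11
f 24 23 22
f 12 22 29
f 22 11 28
f 29 28 15
f 22 28 29
f 12 29 34
f 29 15 35
f 34 35 17
f 29 35 34
f 12 34 38
f 34 17 41
f 38 41 18
f 34 41 38
f 13 39 27
f 39 18 40
f 27 40 14
f 39 40 27
f 11 23 47
f 23 13 48
f 47 48 20
f 23 48 47
f 15 28 44
f 28 11 43
f 44 43 19
f 28 43 44
f 17 35 36
f 35 15 32
f 36 32 16
f 35 32 36
f 18 41 37
f 41 17 33
f 37 33 10
f 41 33 37



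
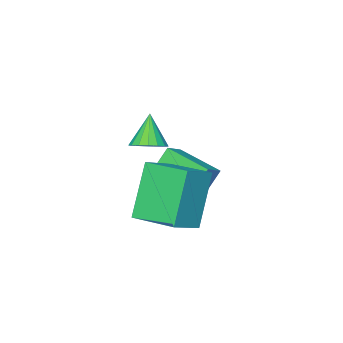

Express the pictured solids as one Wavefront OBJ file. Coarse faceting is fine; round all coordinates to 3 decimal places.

v -3.486 -2.796 -3.511
v -4.014 -2.735 -2.712
v -3.773 -1.171 -3.826
v -4.301 -1.109 -3.026
v -2.799 -2.591 -3.074
v -3.327 -2.529 -2.274
v -3.086 -0.965 -3.388
v -3.614 -0.904 -2.589
v -0.467 0.539 -2.76
v -1.342 0.073 -0.989
v -0.808 2.054 -2.531
v -1.684 1.588 -0.759
v 0.584 0.692 -2.201
v -0.292 0.226 -0.429
v 0.242 2.207 -1.971
v -0.633 1.741 -0.2
v -0.804 -0.274 -0.172
v -0.254 -0.365 0.022
v -1.236 -0.746 0.832
v -0.317 -0.106 0.117
v -0.492 0.114 0.146
v -0.738 0.245 0.101
v -0.999 0.258 -0.005
v -1.216 0.148 -0.15
v -1.338 -0.058 -0.3
v -1.338 -0.313 -0.42
v -1.215 -0.56 -0.483
v -0.999 -0.741 -0.475
v -0.737 -0.815 -0.398
v -0.491 -0.765 -0.268
v -0.317 -0.602 -0.117
f 2 4 1
f 5 2 1
f 1 4 3
f 3 5 1
f 2 8 4
f 6 2 5
f 6 8 2
f 4 8 3
f 7 5 3
f 3 8 7
f 7 6 5
f 8 6 7
f 10 12 9
f 13 10 9
f 9 12 11
f 11 13 9
f 10 16 12
f 14 10 13
f 14 16 10
f 12 16 11
f 15 13 11
f 11 16 15
f 15 14 13
f 16 14 15
f 18 17 20
f 18 20 19
f 20 17 21
f 20 21 19
f 21 17 22
f 21 22 19
f 22 17 23
f 22 23 19
f 23 17 24
f 23 24 19
f 24 17 25
f 24 25 19
f 25 17 26
f 25 26 19
f 26 17 27
f 26 27 19
f 27 17 28
f 27 28 19
f 28 17 29
f 28 29 19
f 29 17 30
f 29 30 19
f 30 17 31
f 30 31 19
f 31 17 18
f 31 18 19



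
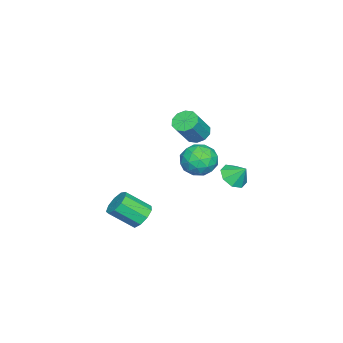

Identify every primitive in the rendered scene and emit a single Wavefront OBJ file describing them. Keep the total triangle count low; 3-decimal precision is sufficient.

v -0.19 0.055 3.226
v 0.281 0.69 3.007
v 1.4 0.36 4.456
v 0.93 -0.275 4.674
v -0.077 0.862 3.322
v 1.042 0.531 4.771
v -0.477 0.725 3.601
v 0.642 0.395 5.049
v -0.768 0.333 3.736
v 0.351 0.002 5.185
v -0.838 -0.166 3.676
v 0.281 -0.496 5.125
v -0.66 -0.58 3.444
v 0.459 -0.91 4.893
v -0.302 -0.751 3.129
v 0.817 -1.082 4.578
v 0.098 -0.615 2.851
v 1.217 -0.945 4.299
v 0.389 -0.222 2.715
v 1.508 -0.553 4.164
v 0.459 0.276 2.775
v 1.578 -0.054 4.224
v 4.308 2.109 2.647
v 4.957 1.933 3.562
v 2.863 1.407 3.538
v 3.512 1.231 4.453
v 3.249 2.29 4.138
v 4.142 2.724 3.587
v 3.678 0.616 3.513
v 4.571 1.05 2.962
v 4.568 1.011 4.097
v 4.303 2.045 4.483
v 3.517 1.295 2.617
v 3.252 2.329 3.003
v 4.76 2.083 3.026
v 3.06 1.257 4.074
v 2.906 1.879 3.888
v 3.288 1.776 4.426
v 4.281 2.548 3.041
v 4.662 2.444 3.579
v 3.658 2.654 3.917
v 3.158 0.896 3.521
v 3.539 0.792 4.059
v 4.532 1.564 2.674
v 4.914 1.461 3.212
v 4.162 0.686 3.183
v 4.912 1.437 3.879
v 4.063 1.024 4.402
v 4.16 0.663 3.85
v 4.685 0.918 3.526
v 4.756 2.045 4.106
v 3.907 1.633 4.629
v 3.752 2.255 4.444
v 4.278 2.51 4.121
v 4.527 1.503 4.42
v 3.913 1.707 2.471
v 3.064 1.295 2.994
v 3.542 0.83 2.979
v 4.068 1.085 2.656
v 3.757 2.316 2.698
v 2.908 1.903 3.221
v 3.135 2.422 3.574
v 3.66 2.677 3.25
v 3.293 1.837 2.68
v -3.491 1.135 -2.013
v -2.593 0.783 -1.836
v -3.349 1.945 -1.127
v -2.59 1.337 -2.342
v -3.115 1.772 -2.656
v -3.86 1.833 -2.593
v -4.389 1.486 -2.191
v -4.392 0.933 -1.684
v -3.867 0.498 -1.371
v -3.122 0.436 -1.433
v 1.182 -2.793 -3.642
v 2.069 -2.523 -3.71
v 2.585 -3.916 -2.526
v 1.698 -4.187 -2.458
v 1.785 -2.219 -3.228
v 2.301 -3.612 -2.045
v 1.219 -2.184 -2.94
v 1.735 -3.577 -1.757
v 0.636 -2.434 -2.981
v 1.151 -3.828 -1.797
v 0.308 -2.852 -3.33
v 0.823 -4.246 -2.147
v 0.389 -3.243 -3.826
v 0.905 -4.637 -2.642
v 0.842 -3.423 -4.235
v 1.357 -4.817 -3.051
v 1.453 -3.309 -4.367
v 1.969 -4.702 -3.183
v 1.938 -2.953 -4.159
v 2.454 -4.347 -2.976
f 2 1 5
f 2 5 3
f 3 5 6
f 3 6 4
f 5 1 7
f 5 7 6
f 6 7 8
f 6 8 4
f 7 1 9
f 7 9 8
f 8 9 10
f 8 10 4
f 9 1 11
f 9 11 10
f 10 11 12
f 10 12 4
f 11 1 13
f 11 13 12
f 12 13 14
f 12 14 4
f 13 1 15
f 13 15 14
f 14 15 16
f 14 16 4
f 15 1 17
f 15 17 16
f 16 17 18
f 16 18 4
f 17 1 19
f 17 19 18
f 18 19 20
f 18 20 4
f 19 1 21
f 19 21 20
f 20 21 22
f 20 22 4
f 21 1 2
f 21 2 22
f 22 2 3
f 22 3 4
f 23 60 39
f 60 34 63
f 39 63 28
f 60 63 39
f 23 39 35
f 39 28 40
f 35 40 24
f 39 40 35
f 23 35 44
f 35 24 45
f 44 45 30
f 35 45 44
f 23 44 56
f 44 30 59
f 56 59 33
f 44 59 56
f 23 56 60
f 56 33 64
f 60 64 34
f 56 64 60
f 24 40 51
f 40 28 54
f 51 54 32
f 40 54 51
f 28 63 41
f 63 34 62
f 41 62 27
f 63 62 41
f 34 64 61
f 64 33 57
f 61 57 25
f 64 57 61
f 33 59 58
f 59 30 46
f 58 46 29
f 59 46 58
f 30 45 50
f 45 24 47
f 50 47 31
f 45 47 50
f 26 52 38
f 52 32 53
f 38 53 27
f 52 53 38
f 26 38 36
f 38 27 37
f 36 37 25
f 38 37 36
f 26 36 43
f 36 25 42
f 43 42 29
f 36 42 43
f 26 43 48
f 43 29 49
f 48 49 31
f 43 49 48
f 26 48 52
f 48 31 55
f 52 55 32
f 48 55 52
f 27 53 41
f 53 32 54
f 41 54 28
f 53 54 41
f 25 37 61
f 37 27 62
f 61 62 34
f 37 62 61
f 29 42 58
f 42 25 57
f 58 57 33
f 42 57 58
f 31 49 50
f 49 29 46
f 50 46 30
f 49 46 50
f 32 55 51
f 55 31 47
f 51 47 24
f 55 47 51
f 66 65 68
f 66 68 67
f 68 65 69
f 68 69 67
f 69 65 70
f 69 70 67
f 70 65 71
f 70 71 67
f 71 65 72
f 71 72 67
f 72 65 73
f 72 73 67
f 73 65 74
f 73 74 67
f 74 65 66
f 74 66 67
f 76 75 79
f 76 79 77
f 77 79 80
f 77 80 78
f 79 75 81
f 79 81 80
f 80 81 82
f 80 82 78
f 81 75 83
f 81 83 82
f 82 83 84
f 82 84 78
f 83 75 85
f 83 85 84
f 84 85 86
f 84 86 78
f 85 75 87
f 85 87 86
f 86 87 88
f 86 88 78
f 87 75 89
f 87 89 88
f 88 89 90
f 88 90 78
f 89 75 91
f 89 91 90
f 90 91 92
f 90 92 78
f 91 75 93
f 91 93 92
f 92 93 94
f 92 94 78
f 93 75 76
f 93 76 94
f 94 76 77
f 94 77 78



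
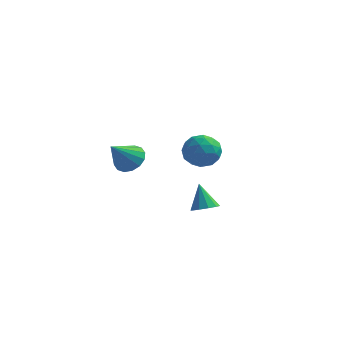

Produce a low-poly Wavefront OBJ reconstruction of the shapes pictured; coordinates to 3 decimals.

v 3.323 4.049 -0.875
v 3.9 3.7 -0.241
v 2.6 2.74 -0.939
v 3.177 2.391 -0.305
v 2.566 3.043 -0.065
v 3.013 3.853 -0.026
v 3.487 2.587 -1.154
v 3.934 3.397 -1.115
v 4.001 2.797 -0.413
v 3.432 3.079 0.259
v 3.068 3.361 -1.439
v 2.499 3.643 -0.767
v 3.675 3.99 -0.553
v 2.825 2.45 -0.627
v 2.466 2.834 -0.487
v 2.805 2.629 -0.114
v 3.153 4.079 -0.426
v 3.492 3.874 -0.054
v 2.708 3.488 0.05
v 3.008 2.566 -1.126
v 3.347 2.361 -0.754
v 3.695 3.811 -1.066
v 4.034 3.606 -0.693
v 3.792 2.952 -1.23
v 4.073 3.254 -0.281
v 3.649 2.484 -0.318
v 3.831 2.6 -0.818
v 4.094 3.075 -0.795
v 3.739 3.419 0.114
v 3.314 2.65 0.077
v 2.955 3.033 0.218
v 3.217 3.509 0.241
v 3.798 2.888 0.013
v 3.186 3.79 -1.257
v 2.761 3.021 -1.294
v 3.283 2.931 -1.421
v 3.545 3.407 -1.398
v 2.851 3.956 -0.862
v 2.427 3.186 -0.899
v 2.406 3.365 -0.385
v 2.669 3.84 -0.362
v 2.702 3.552 -1.193
v 4.167 0.772 -2.646
v 4.582 1.244 -2.694
v 3.733 1.268 -1.514
v 4.252 1.355 -2.869
v 3.891 1.243 -2.959
v 3.634 0.951 -2.929
v 3.582 0.591 -2.792
v 3.753 0.3 -2.598
v 4.082 0.189 -2.423
v 4.444 0.3 -2.333
v 4.7 0.592 -2.362
v 4.753 0.952 -2.5
v 1.828 -2.003 1.333
v 2.527 -2.182 1.5
v 1.352 -2.877 2.387
v 2.448 -1.877 1.718
v 2.204 -1.606 1.832
v 1.858 -1.441 1.813
v 1.505 -1.426 1.666
v 1.239 -1.566 1.429
v 1.13 -1.823 1.167
v 1.208 -2.128 0.949
v 1.453 -2.4 0.834
v 1.798 -2.565 0.853
v 2.151 -2.579 1
v 2.418 -2.439 1.237
f 1 38 17
f 38 12 41
f 17 41 6
f 38 41 17
f 1 17 13
f 17 6 18
f 13 18 2
f 17 18 13
f 1 13 22
f 13 2 23
f 22 23 8
f 13 23 22
f 1 22 34
f 22 8 37
f 34 37 11
f 22 37 34
f 1 34 38
f 34 11 42
f 38 42 12
f 34 42 38
f 2 18 29
f 18 6 32
f 29 32 10
f 18 32 29
f 6 41 19
f 41 12 40
f 19 40 5
f 41 40 19
f 12 42 39
f 42 11 35
f 39 35 3
f 42 35 39
f 11 37 36
f 37 8 24
f 36 24 7
f 37 24 36
f 8 23 28
f 23 2 25
f 28 25 9
f 23 25 28
f 4 30 16
f 30 10 31
f 16 31 5
f 30 31 16
f 4 16 14
f 16 5 15
f 14 15 3
f 16 15 14
f 4 14 21
f 14 3 20
f 21 20 7
f 14 20 21
f 4 21 26
f 21 7 27
f 26 27 9
f 21 27 26
f 4 26 30
f 26 9 33
f 30 33 10
f 26 33 30
f 5 31 19
f 31 10 32
f 19 32 6
f 31 32 19
f 3 15 39
f 15 5 40
f 39 40 12
f 15 40 39
f 7 20 36
f 20 3 35
f 36 35 11
f 20 35 36
f 9 27 28
f 27 7 24
f 28 24 8
f 27 24 28
f 10 33 29
f 33 9 25
f 29 25 2
f 33 25 29
f 44 43 46
f 44 46 45
f 46 43 47
f 46 47 45
f 47 43 48
f 47 48 45
f 48 43 49
f 48 49 45
f 49 43 50
f 49 50 45
f 50 43 51
f 50 51 45
f 51 43 52
f 51 52 45
f 52 43 53
f 52 53 45
f 53 43 54
f 53 54 45
f 54 43 44
f 54 44 45
f 56 55 58
f 56 58 57
f 58 55 59
f 58 59 57
f 59 55 60
f 59 60 57
f 60 55 61
f 60 61 57
f 61 55 62
f 61 62 57
f 62 55 63
f 62 63 57
f 63 55 64
f 63 64 57
f 64 55 65
f 64 65 57
f 65 55 66
f 65 66 57
f 66 55 67
f 66 67 57
f 67 55 68
f 67 68 57
f 68 55 56
f 68 56 57



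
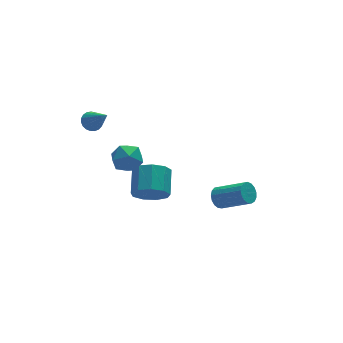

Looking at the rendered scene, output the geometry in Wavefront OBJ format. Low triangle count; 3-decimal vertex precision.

v -4.169 -2.002 3.523
v -3.467 -2.096 2.863
v -3.673 -3.304 4.237
v -2.971 -3.398 3.577
v -2.938 -2.675 4.218
v -3.245 -1.87 3.777
v -3.895 -3.53 3.323
v -4.202 -2.725 2.882
v -3.298 -3.041 2.74
v -2.707 -2.512 3.293
v -4.433 -2.888 3.807
v -3.842 -2.359 4.36
v 2.636 -0.279 -3.998
v 3.088 -0.323 -4.545
v 4.295 -1.564 -3.448
v 3.844 -1.521 -2.902
v 3.2 -0.056 -4.367
v 4.408 -1.297 -3.27
v 3.184 0.16 -4.105
v 4.392 -1.082 -3.008
v 3.042 0.275 -3.818
v 4.25 -0.967 -2.722
v 2.807 0.263 -3.573
v 4.015 -0.979 -2.476
v 2.533 0.127 -3.425
v 3.741 -1.115 -2.328
v 2.283 -0.102 -3.409
v 3.49 -1.344 -2.312
v 2.113 -0.372 -3.527
v 3.321 -1.613 -2.431
v 2.063 -0.62 -3.754
v 3.271 -1.862 -2.657
v 2.145 -0.791 -4.036
v 3.353 -2.032 -2.94
v 2.339 -0.844 -4.31
v 3.547 -2.085 -3.213
v 2.601 -0.768 -4.513
v 3.809 -2.009 -3.416
v 2.871 -0.58 -4.597
v 4.079 -1.821 -3.501
v -1.162 0.312 -2.915
v -0.631 -0.339 -2.22
v -0.028 1.017 -1.411
v -0.558 1.668 -2.105
v -0.197 -0.182 -2.806
v 0.407 1.173 -1.996
v -0.214 0.205 -3.442
v 0.39 1.561 -2.633
v -0.674 0.643 -3.832
v -0.071 1.999 -3.022
v -1.363 0.926 -3.793
v -0.76 2.282 -2.983
v -1.957 0.922 -3.343
v -1.354 2.277 -2.533
v -2.18 0.633 -2.692
v -1.576 1.988 -1.883
v -1.925 0.193 -2.146
v -1.322 1.548 -1.337
v -1.314 -0.19 -1.96
v -0.71 1.165 -1.15
v -3.859 1.856 3.011
v -3.614 1.463 2.569
v -3.421 0.624 4.349
v -3.402 1.61 2.636
v -3.27 1.8 2.767
v -3.239 1.999 2.94
v -3.315 2.174 3.126
v -3.486 2.293 3.292
v -3.72 2.337 3.409
v -3.979 2.298 3.458
v -4.217 2.182 3.429
v -4.393 2.01 3.328
v -4.476 1.811 3.172
v -4.453 1.62 2.989
v -4.327 1.469 2.809
v -4.12 1.386 2.664
v -3.868 1.383 2.579
f 1 12 6
f 1 6 2
f 1 2 8
f 1 8 11
f 1 11 12
f 2 6 10
f 6 12 5
f 12 11 3
f 11 8 7
f 8 2 9
f 4 10 5
f 4 5 3
f 4 3 7
f 4 7 9
f 4 9 10
f 5 10 6
f 3 5 12
f 7 3 11
f 9 7 8
f 10 9 2
f 14 13 17
f 14 17 15
f 15 17 18
f 15 18 16
f 17 13 19
f 17 19 18
f 18 19 20
f 18 20 16
f 19 13 21
f 19 21 20
f 20 21 22
f 20 22 16
f 21 13 23
f 21 23 22
f 22 23 24
f 22 24 16
f 23 13 25
f 23 25 24
f 24 25 26
f 24 26 16
f 25 13 27
f 25 27 26
f 26 27 28
f 26 28 16
f 27 13 29
f 27 29 28
f 28 29 30
f 28 30 16
f 29 13 31
f 29 31 30
f 30 31 32
f 30 32 16
f 31 13 33
f 31 33 32
f 32 33 34
f 32 34 16
f 33 13 35
f 33 35 34
f 34 35 36
f 34 36 16
f 35 13 37
f 35 37 36
f 36 37 38
f 36 38 16
f 37 13 39
f 37 39 38
f 38 39 40
f 38 40 16
f 39 13 14
f 39 14 40
f 40 14 15
f 40 15 16
f 42 41 45
f 42 45 43
f 43 45 46
f 43 46 44
f 45 41 47
f 45 47 46
f 46 47 48
f 46 48 44
f 47 41 49
f 47 49 48
f 48 49 50
f 48 50 44
f 49 41 51
f 49 51 50
f 50 51 52
f 50 52 44
f 51 41 53
f 51 53 52
f 52 53 54
f 52 54 44
f 53 41 55
f 53 55 54
f 54 55 56
f 54 56 44
f 55 41 57
f 55 57 56
f 56 57 58
f 56 58 44
f 57 41 59
f 57 59 58
f 58 59 60
f 58 60 44
f 59 41 42
f 59 42 60
f 60 42 43
f 60 43 44
f 62 61 64
f 62 64 63
f 64 61 65
f 64 65 63
f 65 61 66
f 65 66 63
f 66 61 67
f 66 67 63
f 67 61 68
f 67 68 63
f 68 61 69
f 68 69 63
f 69 61 70
f 69 70 63
f 70 61 71
f 70 71 63
f 71 61 72
f 71 72 63
f 72 61 73
f 72 73 63
f 73 61 74
f 73 74 63
f 74 61 75
f 74 75 63
f 75 61 76
f 75 76 63
f 76 61 77
f 76 77 63
f 77 61 62
f 77 62 63



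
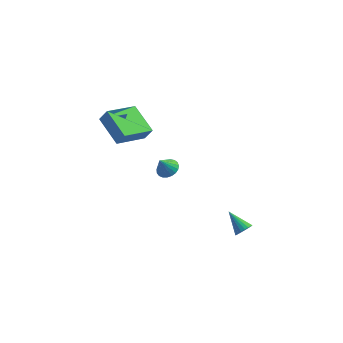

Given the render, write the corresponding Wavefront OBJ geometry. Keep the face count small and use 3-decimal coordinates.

v -1.166 1.057 -3.613
v -0.68 1.396 -3.301
v -1.554 0.743 -2.667
v -0.881 1.588 -3.32
v -1.132 1.688 -3.389
v -1.388 1.679 -3.497
v -1.607 1.562 -3.625
v -1.749 1.359 -3.751
v -1.79 1.103 -3.853
v -1.724 0.839 -3.914
v -1.561 0.613 -3.923
v -1.33 0.464 -3.878
v -1.071 0.418 -3.787
v -0.828 0.482 -3.666
v -0.644 0.645 -3.537
v -0.55 0.88 -3.42
v -0.563 1.146 -3.337
v -3.617 -0.566 -0.31
v -4.828 0.767 0.41
v -2.389 0.923 -1.003
v -3.6 2.256 -0.282
v -3.18 -0.576 0.442
v -4.391 0.757 1.163
v -1.952 0.913 -0.25
v -3.163 2.246 0.47
v 3.672 -3.351 -3.903
v 3.911 -3.516 -3.447
v 2.748 -2.629 -3.157
v 4.023 -3.326 -3.493
v 4.073 -3.141 -3.609
v 4.055 -2.992 -3.776
v 3.97 -2.905 -3.965
v 3.834 -2.896 -4.143
v 3.67 -2.965 -4.28
v 3.506 -3.101 -4.351
v 3.371 -3.28 -4.345
v 3.288 -3.472 -4.262
v 3.271 -3.643 -4.117
v 3.324 -3.763 -3.935
v 3.437 -3.812 -3.748
v 3.591 -3.782 -3.587
v 3.758 -3.677 -3.48
f 2 1 4
f 2 4 3
f 4 1 5
f 4 5 3
f 5 1 6
f 5 6 3
f 6 1 7
f 6 7 3
f 7 1 8
f 7 8 3
f 8 1 9
f 8 9 3
f 9 1 10
f 9 10 3
f 10 1 11
f 10 11 3
f 11 1 12
f 11 12 3
f 12 1 13
f 12 13 3
f 13 1 14
f 13 14 3
f 14 1 15
f 14 15 3
f 15 1 16
f 15 16 3
f 16 1 17
f 16 17 3
f 17 1 2
f 17 2 3
f 19 21 18
f 22 19 18
f 18 21 20
f 20 22 18
f 19 25 21
f 23 19 22
f 23 25 19
f 21 25 20
f 24 22 20
f 20 25 24
f 24 23 22
f 25 23 24
f 27 26 29
f 27 29 28
f 29 26 30
f 29 30 28
f 30 26 31
f 30 31 28
f 31 26 32
f 31 32 28
f 32 26 33
f 32 33 28
f 33 26 34
f 33 34 28
f 34 26 35
f 34 35 28
f 35 26 36
f 35 36 28
f 36 26 37
f 36 37 28
f 37 26 38
f 37 38 28
f 38 26 39
f 38 39 28
f 39 26 40
f 39 40 28
f 40 26 41
f 40 41 28
f 41 26 42
f 41 42 28
f 42 26 27
f 42 27 28



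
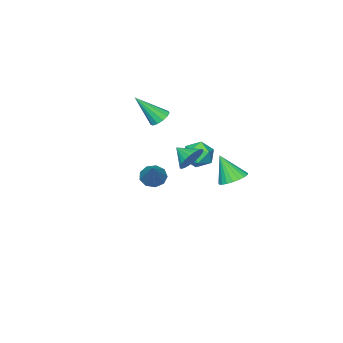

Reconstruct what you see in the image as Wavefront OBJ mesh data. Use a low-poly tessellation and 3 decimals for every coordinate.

v -2.413 -2.452 -0.121
v -1.992 -2.721 -0.536
v -1.567 -3.448 1.381
v -1.837 -2.411 -0.418
v -1.865 -2.114 -0.206
v -2.067 -1.925 0.034
v -2.379 -1.903 0.225
v -2.702 -2.055 0.306
v -2.933 -2.334 0.251
v -2.999 -2.65 0.079
v -2.88 -2.904 -0.157
v -2.612 -3.014 -0.381
v -2.281 -2.946 -0.522
v -2.598 1.085 -1.28
v -1.805 1.447 -1.039
v -1.895 -0.027 -1.921
v -1.102 0.335 -1.68
v -1.653 -0.008 -1.05
v -2.087 0.679 -0.654
v -1.613 0.741 -2.306
v -2.047 1.428 -1.91
v -1.196 1.234 -1.673
v -1.221 0.771 -0.897
v -2.479 0.649 -2.063
v -2.504 0.186 -1.287
v 2.043 3.679 0.788
v 2.289 4.05 1.452
v 2.117 2.761 1.272
v 1.98 4.047 1.495
v 1.68 3.989 1.43
v 1.436 3.883 1.267
v 1.284 3.746 1.031
v 1.247 3.599 0.759
v 1.332 3.464 0.49
v 1.525 3.361 0.267
v 1.796 3.307 0.123
v 2.106 3.31 0.08
v 2.405 3.368 0.145
v 2.65 3.474 0.308
v 2.802 3.611 0.544
v 2.838 3.758 0.817
v 2.754 3.894 1.085
v 2.561 3.996 1.308
v -0.381 4.27 -1.351
v 0.218 4.763 -1.155
v -0.219 3.51 0.071
v -0.047 4.926 -1.038
v -0.37 4.976 -0.974
v -0.695 4.904 -0.976
v -0.965 4.722 -1.042
v -1.135 4.462 -1.162
v -1.174 4.168 -1.315
v -1.076 3.893 -1.473
v -0.858 3.683 -1.611
v -0.557 3.574 -1.703
v -0.226 3.586 -1.735
v 0.078 3.716 -1.7
v 0.303 3.942 -1.604
v 0.409 4.224 -1.465
v 0.379 4.515 -1.306
v -1.912 -2.497 -4.275
v -1.616 -2.081 -4.824
v -0.708 -1.443 -2.825
v -2.037 -1.853 -4.639
v -2.4 -1.927 -4.284
v -2.535 -2.268 -3.925
v -2.378 -2.716 -3.729
v -2.004 -3.061 -3.789
v -1.586 -3.143 -4.076
v -1.322 -2.922 -4.457
v -1.333 -2.503 -4.752
f 2 1 4
f 2 4 3
f 4 1 5
f 4 5 3
f 5 1 6
f 5 6 3
f 6 1 7
f 6 7 3
f 7 1 8
f 7 8 3
f 8 1 9
f 8 9 3
f 9 1 10
f 9 10 3
f 10 1 11
f 10 11 3
f 11 1 12
f 11 12 3
f 12 1 13
f 12 13 3
f 13 1 2
f 13 2 3
f 14 25 19
f 14 19 15
f 14 15 21
f 14 21 24
f 14 24 25
f 15 19 23
f 19 25 18
f 25 24 16
f 24 21 20
f 21 15 22
f 17 23 18
f 17 18 16
f 17 16 20
f 17 20 22
f 17 22 23
f 18 23 19
f 16 18 25
f 20 16 24
f 22 20 21
f 23 22 15
f 27 26 29
f 27 29 28
f 29 26 30
f 29 30 28
f 30 26 31
f 30 31 28
f 31 26 32
f 31 32 28
f 32 26 33
f 32 33 28
f 33 26 34
f 33 34 28
f 34 26 35
f 34 35 28
f 35 26 36
f 35 36 28
f 36 26 37
f 36 37 28
f 37 26 38
f 37 38 28
f 38 26 39
f 38 39 28
f 39 26 40
f 39 40 28
f 40 26 41
f 40 41 28
f 41 26 42
f 41 42 28
f 42 26 43
f 42 43 28
f 43 26 27
f 43 27 28
f 45 44 47
f 45 47 46
f 47 44 48
f 47 48 46
f 48 44 49
f 48 49 46
f 49 44 50
f 49 50 46
f 50 44 51
f 50 51 46
f 51 44 52
f 51 52 46
f 52 44 53
f 52 53 46
f 53 44 54
f 53 54 46
f 54 44 55
f 54 55 46
f 55 44 56
f 55 56 46
f 56 44 57
f 56 57 46
f 57 44 58
f 57 58 46
f 58 44 59
f 58 59 46
f 59 44 60
f 59 60 46
f 60 44 45
f 60 45 46
f 62 61 64
f 62 64 63
f 64 61 65
f 64 65 63
f 65 61 66
f 65 66 63
f 66 61 67
f 66 67 63
f 67 61 68
f 67 68 63
f 68 61 69
f 68 69 63
f 69 61 70
f 69 70 63
f 70 61 71
f 70 71 63
f 71 61 62
f 71 62 63



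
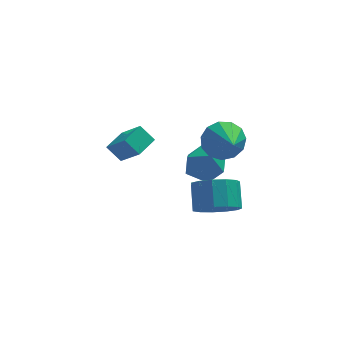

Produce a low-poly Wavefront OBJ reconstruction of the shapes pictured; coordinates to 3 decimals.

v 1.922 0.525 1.012
v 2.742 0.952 1.443
v 2.238 -0.945 1.868
v 2.3 1.061 1.793
v 1.738 1 1.895
v 1.234 0.788 1.717
v 0.949 0.493 1.315
v 0.973 0.207 0.817
v 1.298 0.023 0.38
v 1.822 -0.002 0.144
v 2.377 0.14 0.184
v 2.788 0.404 0.486
v 2.924 0.707 0.955
v 1.488 -1.999 -1.464
v 1.901 -2.638 -0.725
v 1.884 -1.599 0.183
v 1.472 -0.961 -0.556
v 2.363 -2.385 -1.006
v 2.346 -1.346 -0.098
v 2.548 -2.01 -1.432
v 2.531 -0.971 -0.524
v 2.396 -1.631 -1.868
v 2.379 -0.592 -0.96
v 1.957 -1.369 -2.176
v 1.94 -0.33 -1.268
v 1.368 -1.308 -2.258
v 1.351 -0.269 -1.35
v 0.818 -1.465 -2.088
v 0.801 -0.426 -1.18
v 0.481 -1.793 -1.719
v 0.464 -0.754 -0.811
v 0.463 -2.186 -1.27
v 0.446 -1.147 -0.362
v 0.771 -2.52 -0.882
v 0.754 -1.481 0.026
v 1.307 -2.688 -0.679
v 1.29 -1.65 0.229
v 1.328 4.191 -2.161
v 2.319 3.831 -2.554
v 0.481 3.369 -3.546
v 1.472 3.009 -3.939
v 1.06 2.588 -2.981
v 1.584 3.096 -2.124
v 1.216 4.104 -3.976
v 1.74 4.612 -3.119
v 2.25 3.778 -3.676
v 2.154 2.841 -3.061
v 0.646 4.359 -3.039
v 0.55 3.422 -2.424
v -2.475 1.022 -0.573
v -1.685 0.223 0.494
v -3.09 1.341 0.12
v -2.3 0.542 1.188
v -1.78 1.958 -0.388
v -0.99 1.159 0.68
v -2.395 2.277 0.306
v -1.605 1.478 1.373
f 2 1 4
f 2 4 3
f 4 1 5
f 4 5 3
f 5 1 6
f 5 6 3
f 6 1 7
f 6 7 3
f 7 1 8
f 7 8 3
f 8 1 9
f 8 9 3
f 9 1 10
f 9 10 3
f 10 1 11
f 10 11 3
f 11 1 12
f 11 12 3
f 12 1 13
f 12 13 3
f 13 1 2
f 13 2 3
f 15 14 18
f 15 18 16
f 16 18 19
f 16 19 17
f 18 14 20
f 18 20 19
f 19 20 21
f 19 21 17
f 20 14 22
f 20 22 21
f 21 22 23
f 21 23 17
f 22 14 24
f 22 24 23
f 23 24 25
f 23 25 17
f 24 14 26
f 24 26 25
f 25 26 27
f 25 27 17
f 26 14 28
f 26 28 27
f 27 28 29
f 27 29 17
f 28 14 30
f 28 30 29
f 29 30 31
f 29 31 17
f 30 14 32
f 30 32 31
f 31 32 33
f 31 33 17
f 32 14 34
f 32 34 33
f 33 34 35
f 33 35 17
f 34 14 36
f 34 36 35
f 35 36 37
f 35 37 17
f 36 14 15
f 36 15 37
f 37 15 16
f 37 16 17
f 38 49 43
f 38 43 39
f 38 39 45
f 38 45 48
f 38 48 49
f 39 43 47
f 43 49 42
f 49 48 40
f 48 45 44
f 45 39 46
f 41 47 42
f 41 42 40
f 41 40 44
f 41 44 46
f 41 46 47
f 42 47 43
f 40 42 49
f 44 40 48
f 46 44 45
f 47 46 39
f 51 53 50
f 54 51 50
f 50 53 52
f 52 54 50
f 51 57 53
f 55 51 54
f 55 57 51
f 53 57 52
f 56 54 52
f 52 57 56
f 56 55 54
f 57 55 56



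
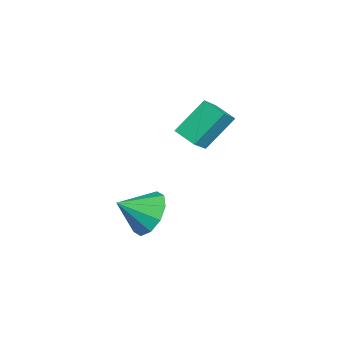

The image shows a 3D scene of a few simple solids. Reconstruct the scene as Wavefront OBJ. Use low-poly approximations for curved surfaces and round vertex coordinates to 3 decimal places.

v -2.417 0.42 2.053
v -2.905 1.384 3.122
v -1.81 1.005 1.801
v -2.298 1.97 2.87
v -1.742 0.01 2.73
v -2.23 0.975 3.799
v -1.135 0.596 2.478
v -1.623 1.56 3.547
v -1.124 -0.846 -0.771
v -0.712 -0.332 -0.129
v -0.936 -1.874 -0.069
v -1.267 -0.351 -0.009
v -1.768 -0.559 -0.18
v -2.023 -0.877 -0.577
v -1.934 -1.183 -1.048
v -1.536 -1.359 -1.414
v -0.981 -1.34 -1.534
v -0.48 -1.132 -1.363
v -0.225 -0.814 -0.966
v -0.314 -0.508 -0.494
f 2 4 1
f 5 2 1
f 1 4 3
f 3 5 1
f 2 8 4
f 6 2 5
f 6 8 2
f 4 8 3
f 7 5 3
f 3 8 7
f 7 6 5
f 8 6 7
f 10 9 12
f 10 12 11
f 12 9 13
f 12 13 11
f 13 9 14
f 13 14 11
f 14 9 15
f 14 15 11
f 15 9 16
f 15 16 11
f 16 9 17
f 16 17 11
f 17 9 18
f 17 18 11
f 18 9 19
f 18 19 11
f 19 9 20
f 19 20 11
f 20 9 10
f 20 10 11



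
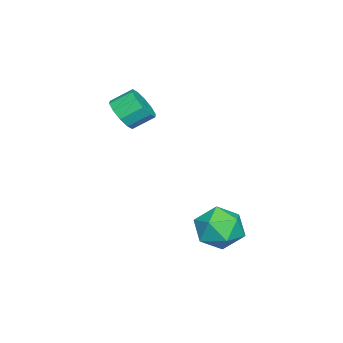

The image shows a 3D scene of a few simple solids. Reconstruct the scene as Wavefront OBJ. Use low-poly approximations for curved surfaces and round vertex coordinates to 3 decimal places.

v 0.313 4.353 -1.546
v 1.261 3.956 -1.379
v -0.381 2.884 -1.101
v 0.567 2.487 -0.934
v 0.193 3.224 -0.302
v 0.622 4.132 -0.577
v 0.258 2.708 -1.903
v 0.687 3.616 -2.178
v 1.227 2.939 -1.6
v 1.186 3.258 -0.61
v -0.306 3.582 -1.87
v -0.347 3.901 -0.88
v -1.932 -1.197 2.711
v -1.351 -0.732 2.445
v -1.707 0.042 3.023
v -2.288 -0.423 3.289
v -1.733 -0.683 2.145
v -2.089 0.091 2.723
v -2.191 -0.831 2.061
v -2.547 -0.056 2.639
v -2.55 -1.118 2.225
v -2.906 -0.343 2.803
v -2.673 -1.436 2.575
v -3.029 -0.661 3.153
v -2.513 -1.662 2.977
v -2.869 -0.888 3.555
v -2.131 -1.711 3.277
v -2.487 -0.937 3.855
v -1.673 -1.564 3.361
v -2.029 -0.789 3.939
v -1.314 -1.277 3.197
v -1.67 -0.502 3.775
v -1.191 -0.959 2.847
v -1.547 -0.184 3.425
f 1 12 6
f 1 6 2
f 1 2 8
f 1 8 11
f 1 11 12
f 2 6 10
f 6 12 5
f 12 11 3
f 11 8 7
f 8 2 9
f 4 10 5
f 4 5 3
f 4 3 7
f 4 7 9
f 4 9 10
f 5 10 6
f 3 5 12
f 7 3 11
f 9 7 8
f 10 9 2
f 14 13 17
f 14 17 15
f 15 17 18
f 15 18 16
f 17 13 19
f 17 19 18
f 18 19 20
f 18 20 16
f 19 13 21
f 19 21 20
f 20 21 22
f 20 22 16
f 21 13 23
f 21 23 22
f 22 23 24
f 22 24 16
f 23 13 25
f 23 25 24
f 24 25 26
f 24 26 16
f 25 13 27
f 25 27 26
f 26 27 28
f 26 28 16
f 27 13 29
f 27 29 28
f 28 29 30
f 28 30 16
f 29 13 31
f 29 31 30
f 30 31 32
f 30 32 16
f 31 13 33
f 31 33 32
f 32 33 34
f 32 34 16
f 33 13 14
f 33 14 34
f 34 14 15
f 34 15 16



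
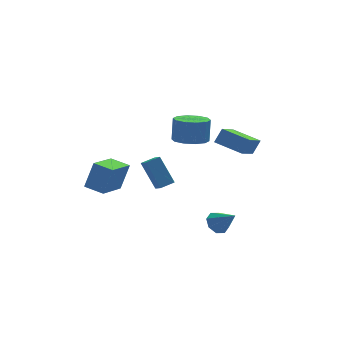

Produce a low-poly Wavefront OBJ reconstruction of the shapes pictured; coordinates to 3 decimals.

v 1.946 -3.344 -3.867
v 2.2 -3.777 -4.424
v 2.614 -4.256 -2.853
v 2.566 -3.357 -4.288
v 2.57 -2.929 -3.906
v 2.208 -2.744 -3.501
v 1.692 -2.91 -3.311
v 1.325 -3.33 -3.447
v 1.322 -3.758 -3.829
v 1.684 -3.943 -4.234
v 4.659 -0.873 -0.378
v 3.559 -2.347 0.636
v 3.489 0.287 0.04
v 2.389 -1.186 1.054
v 5.151 -0.674 0.446
v 4.051 -2.147 1.46
v 3.981 0.487 0.864
v 2.881 -0.987 1.878
v -1.259 0.263 -0.803
v -1.155 -0.411 -0.384
v -0.427 0.495 -0.635
v -0.323 -0.179 -0.216
v -0.697 -0.621 -2.364
v -0.593 -1.295 -1.945
v 0.135 -0.389 -2.196
v 0.239 -1.063 -1.777
v -2.886 2.217 -4.078
v -2.283 2.424 -2.427
v -3.745 3.088 -3.874
v -3.142 3.294 -2.223
v -1.538 3.706 -4.757
v -0.935 3.912 -3.106
v -2.397 4.576 -4.553
v -1.794 4.783 -2.902
v 1.664 0.798 0.235
v 2.621 0.446 0.205
v 2.793 0.789 1.634
v 1.836 1.142 1.665
v 2.634 1.058 0.056
v 2.806 1.402 1.485
v 2.276 1.571 -0.024
v 2.449 1.915 1.405
v 1.685 1.789 -0.005
v 1.857 2.133 1.424
v 1.086 1.629 0.105
v 1.258 1.972 1.535
v 0.707 1.151 0.266
v 0.879 1.494 1.695
v 0.694 0.538 0.415
v 0.866 0.882 1.844
v 1.051 0.025 0.495
v 1.224 0.369 1.924
v 1.643 -0.193 0.476
v 1.815 0.151 1.905
v 2.242 -0.032 0.365
v 2.414 0.311 1.795
f 2 1 4
f 2 4 3
f 4 1 5
f 4 5 3
f 5 1 6
f 5 6 3
f 6 1 7
f 6 7 3
f 7 1 8
f 7 8 3
f 8 1 9
f 8 9 3
f 9 1 10
f 9 10 3
f 10 1 2
f 10 2 3
f 12 14 11
f 15 12 11
f 11 14 13
f 13 15 11
f 12 18 14
f 16 12 15
f 16 18 12
f 14 18 13
f 17 15 13
f 13 18 17
f 17 16 15
f 18 16 17
f 20 22 19
f 23 20 19
f 19 22 21
f 21 23 19
f 20 26 22
f 24 20 23
f 24 26 20
f 22 26 21
f 25 23 21
f 21 26 25
f 25 24 23
f 26 24 25
f 28 30 27
f 31 28 27
f 27 30 29
f 29 31 27
f 28 34 30
f 32 28 31
f 32 34 28
f 30 34 29
f 33 31 29
f 29 34 33
f 33 32 31
f 34 32 33
f 36 35 39
f 36 39 37
f 37 39 40
f 37 40 38
f 39 35 41
f 39 41 40
f 40 41 42
f 40 42 38
f 41 35 43
f 41 43 42
f 42 43 44
f 42 44 38
f 43 35 45
f 43 45 44
f 44 45 46
f 44 46 38
f 45 35 47
f 45 47 46
f 46 47 48
f 46 48 38
f 47 35 49
f 47 49 48
f 48 49 50
f 48 50 38
f 49 35 51
f 49 51 50
f 50 51 52
f 50 52 38
f 51 35 53
f 51 53 52
f 52 53 54
f 52 54 38
f 53 35 55
f 53 55 54
f 54 55 56
f 54 56 38
f 55 35 36
f 55 36 56
f 56 36 37
f 56 37 38



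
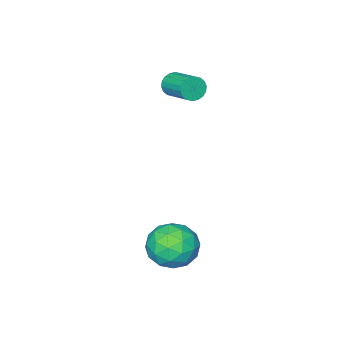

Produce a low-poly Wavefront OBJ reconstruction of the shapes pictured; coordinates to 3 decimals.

v 1.621 2.142 -2.14
v 2.693 1.592 -1.803
v 0.607 0.948 -0.857
v 1.679 0.398 -0.52
v 1.458 1.587 -0.199
v 2.085 2.325 -0.992
v 1.215 0.215 -1.668
v 1.842 0.953 -2.461
v 2.442 0.401 -1.512
v 2.593 1.249 -0.604
v 0.707 1.291 -2.056
v 0.858 2.139 -1.148
v 2.246 1.971 -2.084
v 1.054 0.569 -0.576
v 0.924 1.267 -0.387
v 1.554 0.944 -0.189
v 1.889 2.402 -1.607
v 2.519 2.079 -1.41
v 1.793 2.076 -0.467
v 0.781 0.461 -1.25
v 1.411 0.138 -1.053
v 1.746 1.596 -2.471
v 2.376 1.273 -2.273
v 1.507 0.464 -2.193
v 2.729 0.948 -1.715
v 2.133 0.247 -0.961
v 1.86 0.139 -1.636
v 2.228 0.573 -2.102
v 2.817 1.447 -1.182
v 2.221 0.745 -0.428
v 2.091 1.444 -0.239
v 2.46 1.878 -0.705
v 2.67 0.747 -1.01
v 1.079 1.795 -2.232
v 0.483 1.093 -1.478
v 0.84 0.662 -1.955
v 1.209 1.096 -2.421
v 1.167 2.293 -1.699
v 0.571 1.592 -0.945
v 1.072 1.967 -0.558
v 1.44 2.401 -1.024
v 0.63 1.793 -1.65
v -3.809 -4.705 3.687
v -3.467 -4.948 4.235
v -3.208 -3.359 4.78
v -3.551 -3.115 4.233
v -3.245 -4.912 4.025
v -2.986 -3.323 4.571
v -3.135 -4.836 3.749
v -2.876 -3.246 4.295
v -3.158 -4.733 3.461
v -2.9 -3.143 4.006
v -3.31 -4.624 3.217
v -3.052 -3.035 3.763
v -3.562 -4.532 3.067
v -3.303 -2.943 3.612
v -3.862 -4.474 3.039
v -3.604 -2.884 3.585
v -4.152 -4.461 3.14
v -3.893 -2.872 3.685
v -4.374 -4.497 3.349
v -4.115 -2.908 3.895
v -4.484 -4.574 3.625
v -4.225 -2.984 4.171
v -4.46 -4.677 3.914
v -4.202 -3.087 4.459
v -4.308 -4.785 4.157
v -4.05 -3.196 4.703
v -4.057 -4.877 4.308
v -3.798 -3.288 4.853
v -3.756 -4.936 4.335
v -3.498 -3.346 4.881
f 1 38 17
f 38 12 41
f 17 41 6
f 38 41 17
f 1 17 13
f 17 6 18
f 13 18 2
f 17 18 13
f 1 13 22
f 13 2 23
f 22 23 8
f 13 23 22
f 1 22 34
f 22 8 37
f 34 37 11
f 22 37 34
f 1 34 38
f 34 11 42
f 38 42 12
f 34 42 38
f 2 18 29
f 18 6 32
f 29 32 10
f 18 32 29
f 6 41 19
f 41 12 40
f 19 40 5
f 41 40 19
f 12 42 39
f 42 11 35
f 39 35 3
f 42 35 39
f 11 37 36
f 37 8 24
f 36 24 7
f 37 24 36
f 8 23 28
f 23 2 25
f 28 25 9
f 23 25 28
f 4 30 16
f 30 10 31
f 16 31 5
f 30 31 16
f 4 16 14
f 16 5 15
f 14 15 3
f 16 15 14
f 4 14 21
f 14 3 20
f 21 20 7
f 14 20 21
f 4 21 26
f 21 7 27
f 26 27 9
f 21 27 26
f 4 26 30
f 26 9 33
f 30 33 10
f 26 33 30
f 5 31 19
f 31 10 32
f 19 32 6
f 31 32 19
f 3 15 39
f 15 5 40
f 39 40 12
f 15 40 39
f 7 20 36
f 20 3 35
f 36 35 11
f 20 35 36
f 9 27 28
f 27 7 24
f 28 24 8
f 27 24 28
f 10 33 29
f 33 9 25
f 29 25 2
f 33 25 29
f 44 43 47
f 44 47 45
f 45 47 48
f 45 48 46
f 47 43 49
f 47 49 48
f 48 49 50
f 48 50 46
f 49 43 51
f 49 51 50
f 50 51 52
f 50 52 46
f 51 43 53
f 51 53 52
f 52 53 54
f 52 54 46
f 53 43 55
f 53 55 54
f 54 55 56
f 54 56 46
f 55 43 57
f 55 57 56
f 56 57 58
f 56 58 46
f 57 43 59
f 57 59 58
f 58 59 60
f 58 60 46
f 59 43 61
f 59 61 60
f 60 61 62
f 60 62 46
f 61 43 63
f 61 63 62
f 62 63 64
f 62 64 46
f 63 43 65
f 63 65 64
f 64 65 66
f 64 66 46
f 65 43 67
f 65 67 66
f 66 67 68
f 66 68 46
f 67 43 69
f 67 69 68
f 68 69 70
f 68 70 46
f 69 43 71
f 69 71 70
f 70 71 72
f 70 72 46
f 71 43 44
f 71 44 72
f 72 44 45
f 72 45 46



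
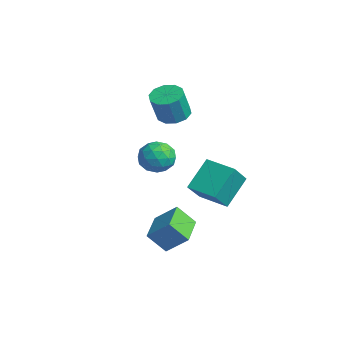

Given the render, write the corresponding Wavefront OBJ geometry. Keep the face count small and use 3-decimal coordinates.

v 1.617 -0.824 -4.171
v 1.208 -1.635 -3.159
v 2.345 0.021 -3.199
v 1.936 -0.79 -2.187
v 3.104 -1.85 -4.393
v 2.695 -2.661 -3.381
v 3.832 -1.005 -3.421
v 3.423 -1.816 -2.409
v 2.847 -0.655 -0.43
v 2.274 0.588 0.93
v 2.083 0.316 -1.64
v 1.51 1.56 -0.281
v 4.21 0.18 -0.619
v 3.637 1.424 0.74
v 3.446 1.152 -1.83
v 2.873 2.395 -0.47
v -2.671 1.003 1.774
v -1.828 1.306 1.688
v -1.466 0.74 3.261
v -2.309 0.437 3.346
v -2.136 1.714 1.906
v -1.774 1.149 3.479
v -2.649 1.851 2.074
v -2.286 1.285 3.646
v -3.17 1.664 2.126
v -2.807 1.098 3.699
v -3.501 1.224 2.044
v -3.138 0.658 3.617
v -3.514 0.7 1.859
v -3.152 0.134 3.432
v -3.206 0.291 1.641
v -2.844 -0.274 3.214
v -2.694 0.155 1.474
v -2.331 -0.411 3.046
v -2.173 0.342 1.421
v -1.81 -0.224 2.994
v -1.842 0.782 1.503
v -1.479 0.216 3.076
v 2.063 -0.976 1.766
v 2.69 -1.387 1.136
v 1.09 -2.213 1.604
v 1.717 -2.624 0.974
v 1.953 -2.547 1.92
v 2.555 -1.783 2.02
v 1.225 -1.817 0.72
v 1.827 -1.053 0.82
v 2.172 -1.906 0.49
v 2.622 -2.357 1.232
v 1.158 -1.243 1.508
v 1.608 -1.694 2.25
v 2.462 -1.073 1.465
v 1.318 -2.527 1.275
v 1.457 -2.482 1.831
v 1.825 -2.723 1.461
v 2.383 -1.306 1.985
v 2.751 -1.547 1.615
v 2.318 -2.229 2.076
v 1.029 -2.053 1.125
v 1.397 -2.294 0.755
v 1.955 -0.877 1.279
v 2.323 -1.118 0.909
v 1.462 -1.371 0.664
v 2.525 -1.62 0.715
v 1.954 -2.347 0.62
v 1.665 -1.873 0.471
v 2.018 -1.423 0.529
v 2.79 -1.885 1.151
v 2.218 -2.612 1.056
v 2.357 -2.567 1.612
v 2.711 -2.117 1.671
v 2.485 -2.19 0.772
v 1.562 -0.988 1.684
v 0.99 -1.715 1.589
v 1.069 -1.483 1.069
v 1.423 -1.033 1.128
v 1.826 -1.253 2.12
v 1.255 -1.98 2.025
v 1.762 -2.177 2.211
v 2.115 -1.727 2.269
v 1.295 -1.41 1.968
f 2 4 1
f 5 2 1
f 1 4 3
f 3 5 1
f 2 8 4
f 6 2 5
f 6 8 2
f 4 8 3
f 7 5 3
f 3 8 7
f 7 6 5
f 8 6 7
f 10 12 9
f 13 10 9
f 9 12 11
f 11 13 9
f 10 16 12
f 14 10 13
f 14 16 10
f 12 16 11
f 15 13 11
f 11 16 15
f 15 14 13
f 16 14 15
f 18 17 21
f 18 21 19
f 19 21 22
f 19 22 20
f 21 17 23
f 21 23 22
f 22 23 24
f 22 24 20
f 23 17 25
f 23 25 24
f 24 25 26
f 24 26 20
f 25 17 27
f 25 27 26
f 26 27 28
f 26 28 20
f 27 17 29
f 27 29 28
f 28 29 30
f 28 30 20
f 29 17 31
f 29 31 30
f 30 31 32
f 30 32 20
f 31 17 33
f 31 33 32
f 32 33 34
f 32 34 20
f 33 17 35
f 33 35 34
f 34 35 36
f 34 36 20
f 35 17 37
f 35 37 36
f 36 37 38
f 36 38 20
f 37 17 18
f 37 18 38
f 38 18 19
f 38 19 20
f 39 76 55
f 76 50 79
f 55 79 44
f 76 79 55
f 39 55 51
f 55 44 56
f 51 56 40
f 55 56 51
f 39 51 60
f 51 40 61
f 60 61 46
f 51 61 60
f 39 60 72
f 60 46 75
f 72 75 49
f 60 75 72
f 39 72 76
f 72 49 80
f 76 80 50
f 72 80 76
f 40 56 67
f 56 44 70
f 67 70 48
f 56 70 67
f 44 79 57
f 79 50 78
f 57 78 43
f 79 78 57
f 50 80 77
f 80 49 73
f 77 73 41
f 80 73 77
f 49 75 74
f 75 46 62
f 74 62 45
f 75 62 74
f 46 61 66
f 61 40 63
f 66 63 47
f 61 63 66
f 42 68 54
f 68 48 69
f 54 69 43
f 68 69 54
f 42 54 52
f 54 43 53
f 52 53 41
f 54 53 52
f 42 52 59
f 52 41 58
f 59 58 45
f 52 58 59
f 42 59 64
f 59 45 65
f 64 65 47
f 59 65 64
f 42 64 68
f 64 47 71
f 68 71 48
f 64 71 68
f 43 69 57
f 69 48 70
f 57 70 44
f 69 70 57
f 41 53 77
f 53 43 78
f 77 78 50
f 53 78 77
f 45 58 74
f 58 41 73
f 74 73 49
f 58 73 74
f 47 65 66
f 65 45 62
f 66 62 46
f 65 62 66
f 48 71 67
f 71 47 63
f 67 63 40
f 71 63 67

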